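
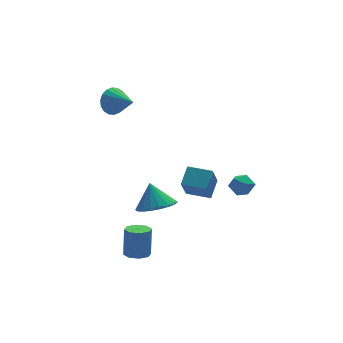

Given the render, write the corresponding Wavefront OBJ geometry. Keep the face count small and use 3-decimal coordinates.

v -1.996 4.011 2.433
v -1.43 4.008 1.798
v -1.404 2.729 2.967
v -1.252 4.203 2.069
v -1.221 4.36 2.412
v -1.344 4.448 2.759
v -1.596 4.449 3.041
v -1.927 4.364 3.203
v -2.272 4.209 3.212
v -2.562 4.015 3.067
v -2.74 3.819 2.796
v -2.771 3.662 2.453
v -2.648 3.574 2.106
v -2.396 3.573 1.824
v -2.065 3.658 1.662
v -1.72 3.813 1.653
v -3.508 -3.18 -3.65
v -2.868 -3.334 -3.695
v -2.672 -2.955 -2.195
v -3.312 -2.8 -2.15
v -2.958 -2.85 -3.806
v -2.762 -2.471 -2.305
v -3.371 -2.558 -3.825
v -3.174 -2.179 -2.325
v -3.863 -2.631 -3.742
v -3.667 -2.252 -2.242
v -4.148 -3.025 -3.605
v -3.952 -2.646 -2.105
v -4.058 -3.509 -3.495
v -3.862 -3.13 -1.994
v -3.646 -3.801 -3.475
v -3.449 -3.422 -1.975
v -3.153 -3.728 -3.558
v -2.957 -3.349 -2.058
v 3.652 0.176 -2.108
v 3.948 -0.273 -2.61
v 2.752 0.413 -2.85
v 3.048 -0.036 -3.352
v 2.764 -0.313 -2.732
v 3.321 -0.46 -2.274
v 3.379 0.6 -3.186
v 3.936 0.453 -2.728
v 3.779 -0.011 -3.277
v 3.399 -0.575 -2.997
v 3.301 0.715 -2.463
v 2.921 0.151 -2.183
v 1.71 0.768 -3.04
v 2.376 1.511 -2.355
v 0.695 1.642 -3.001
v 1.36 2.384 -2.316
v 2.3 1.516 -4.424
v 2.965 2.258 -3.739
v 1.284 2.389 -4.385
v 1.95 3.132 -3.7
v -1.33 -0.159 -2.854
v -0.406 0.347 -3.041
v -1.43 0.499 -1.566
v -0.729 0.648 -3.219
v -1.171 0.789 -3.325
v -1.645 0.743 -3.338
v -2.056 0.518 -3.255
v -2.324 0.159 -3.093
v -2.395 -0.263 -2.883
v -2.255 -0.664 -2.668
v -1.932 -0.965 -2.49
v -1.49 -1.106 -2.384
v -1.016 -1.06 -2.371
v -0.605 -0.835 -2.454
v -0.337 -0.476 -2.616
v -0.266 -0.054 -2.825
f 2 1 4
f 2 4 3
f 4 1 5
f 4 5 3
f 5 1 6
f 5 6 3
f 6 1 7
f 6 7 3
f 7 1 8
f 7 8 3
f 8 1 9
f 8 9 3
f 9 1 10
f 9 10 3
f 10 1 11
f 10 11 3
f 11 1 12
f 11 12 3
f 12 1 13
f 12 13 3
f 13 1 14
f 13 14 3
f 14 1 15
f 14 15 3
f 15 1 16
f 15 16 3
f 16 1 2
f 16 2 3
f 18 17 21
f 18 21 19
f 19 21 22
f 19 22 20
f 21 17 23
f 21 23 22
f 22 23 24
f 22 24 20
f 23 17 25
f 23 25 24
f 24 25 26
f 24 26 20
f 25 17 27
f 25 27 26
f 26 27 28
f 26 28 20
f 27 17 29
f 27 29 28
f 28 29 30
f 28 30 20
f 29 17 31
f 29 31 30
f 30 31 32
f 30 32 20
f 31 17 33
f 31 33 32
f 32 33 34
f 32 34 20
f 33 17 18
f 33 18 34
f 34 18 19
f 34 19 20
f 35 46 40
f 35 40 36
f 35 36 42
f 35 42 45
f 35 45 46
f 36 40 44
f 40 46 39
f 46 45 37
f 45 42 41
f 42 36 43
f 38 44 39
f 38 39 37
f 38 37 41
f 38 41 43
f 38 43 44
f 39 44 40
f 37 39 46
f 41 37 45
f 43 41 42
f 44 43 36
f 48 50 47
f 51 48 47
f 47 50 49
f 49 51 47
f 48 54 50
f 52 48 51
f 52 54 48
f 50 54 49
f 53 51 49
f 49 54 53
f 53 52 51
f 54 52 53
f 56 55 58
f 56 58 57
f 58 55 59
f 58 59 57
f 59 55 60
f 59 60 57
f 60 55 61
f 60 61 57
f 61 55 62
f 61 62 57
f 62 55 63
f 62 63 57
f 63 55 64
f 63 64 57
f 64 55 65
f 64 65 57
f 65 55 66
f 65 66 57
f 66 55 67
f 66 67 57
f 67 55 68
f 67 68 57
f 68 55 69
f 68 69 57
f 69 55 70
f 69 70 57
f 70 55 56
f 70 56 57



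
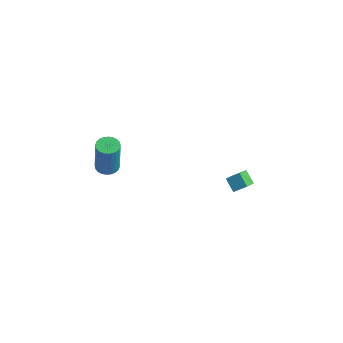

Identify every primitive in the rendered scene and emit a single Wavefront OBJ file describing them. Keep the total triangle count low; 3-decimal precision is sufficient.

v -0.929 2.96 -3.969
v -1.631 3.103 -3.392
v -1.235 3.825 -4.557
v -1.937 3.968 -3.98
v -0.423 3.472 -3.48
v -1.125 3.615 -2.903
v -0.729 4.337 -4.068
v -1.431 4.48 -3.491
v -3.759 -3.569 1.104
v -3.33 -4.037 1.026
v -3.091 -4.159 3.078
v -3.521 -3.691 3.156
v -3.183 -3.835 1.021
v -2.944 -3.957 3.073
v -3.124 -3.592 1.028
v -2.885 -3.714 3.081
v -3.162 -3.346 1.048
v -2.923 -3.468 3.1
v -3.291 -3.134 1.075
v -3.052 -3.256 3.128
v -3.491 -2.988 1.107
v -3.252 -3.11 3.16
v -3.732 -2.93 1.139
v -3.493 -3.053 3.191
v -3.977 -2.97 1.165
v -3.738 -3.092 3.217
v -4.189 -3.101 1.182
v -3.95 -3.223 3.234
v -4.336 -3.303 1.187
v -4.097 -3.425 3.239
v -4.395 -3.546 1.179
v -4.156 -3.668 3.232
v -4.357 -3.792 1.16
v -4.118 -3.914 3.212
v -4.228 -4.004 1.132
v -3.989 -4.126 3.185
v -4.028 -4.15 1.1
v -3.789 -4.272 3.153
v -3.787 -4.207 1.069
v -3.548 -4.33 3.121
v -3.542 -4.168 1.043
v -3.303 -4.29 3.095
f 2 4 1
f 5 2 1
f 1 4 3
f 3 5 1
f 2 8 4
f 6 2 5
f 6 8 2
f 4 8 3
f 7 5 3
f 3 8 7
f 7 6 5
f 8 6 7
f 10 9 13
f 10 13 11
f 11 13 14
f 11 14 12
f 13 9 15
f 13 15 14
f 14 15 16
f 14 16 12
f 15 9 17
f 15 17 16
f 16 17 18
f 16 18 12
f 17 9 19
f 17 19 18
f 18 19 20
f 18 20 12
f 19 9 21
f 19 21 20
f 20 21 22
f 20 22 12
f 21 9 23
f 21 23 22
f 22 23 24
f 22 24 12
f 23 9 25
f 23 25 24
f 24 25 26
f 24 26 12
f 25 9 27
f 25 27 26
f 26 27 28
f 26 28 12
f 27 9 29
f 27 29 28
f 28 29 30
f 28 30 12
f 29 9 31
f 29 31 30
f 30 31 32
f 30 32 12
f 31 9 33
f 31 33 32
f 32 33 34
f 32 34 12
f 33 9 35
f 33 35 34
f 34 35 36
f 34 36 12
f 35 9 37
f 35 37 36
f 36 37 38
f 36 38 12
f 37 9 39
f 37 39 38
f 38 39 40
f 38 40 12
f 39 9 41
f 39 41 40
f 40 41 42
f 40 42 12
f 41 9 10
f 41 10 42
f 42 10 11
f 42 11 12



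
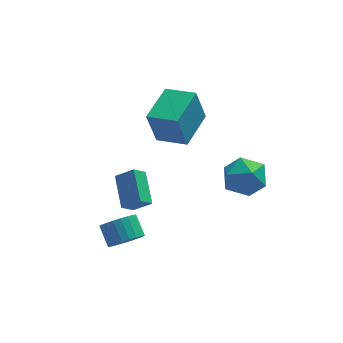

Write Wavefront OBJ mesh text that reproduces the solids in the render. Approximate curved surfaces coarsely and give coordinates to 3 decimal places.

v -2.861 -1.649 -2.506
v -2.045 -1.938 -1.86
v -2.898 -0.043 -1.739
v -2.082 -0.332 -1.093
v -2.278 -1.348 -3.107
v -1.462 -1.637 -2.461
v -2.315 0.258 -2.34
v -1.499 -0.031 -1.694
v -2.909 -3.42 -3.171
v -2.531 -3.833 -2.504
v -2.773 -2.952 -1.822
v -3.151 -2.54 -2.489
v -2.268 -3.661 -2.633
v -2.511 -2.78 -1.951
v -2.103 -3.452 -2.844
v -2.346 -2.571 -2.162
v -2.061 -3.239 -3.104
v -2.303 -2.358 -2.423
v -2.147 -3.053 -3.375
v -2.39 -2.172 -2.693
v -2.35 -2.923 -3.615
v -2.592 -2.042 -2.933
v -2.637 -2.869 -3.787
v -2.88 -1.988 -3.105
v -2.966 -2.899 -3.865
v -3.209 -2.018 -3.183
v -3.287 -3.008 -3.838
v -3.529 -2.127 -3.156
v -3.549 -3.18 -3.709
v -3.792 -2.299 -3.027
v -3.714 -3.389 -3.498
v -3.957 -2.508 -2.816
v -3.757 -3.602 -3.237
v -3.999 -2.721 -2.556
v -3.67 -3.788 -2.967
v -3.913 -2.907 -2.285
v -3.468 -3.918 -2.727
v -3.71 -3.037 -2.045
v -3.18 -3.972 -2.555
v -3.423 -3.091 -1.873
v -2.851 -3.942 -2.477
v -3.094 -3.061 -1.795
v 1.696 -2.471 -1.082
v 2.434 -1.652 -1.393
v 2.786 -2.908 0.353
v 3.524 -2.089 0.042
v 2.493 -1.805 0.454
v 1.82 -1.534 -0.433
v 3.4 -3.026 -0.607
v 2.727 -2.755 -1.494
v 3.488 -1.995 -1.1
v 2.927 -1.24 -0.444
v 2.293 -3.32 -0.596
v 1.732 -2.565 0.06
v 0.367 -0.356 0.367
v -0.091 -0.354 2.16
v -0.886 0.551 0.046
v -1.344 0.553 1.838
v 1.524 1.347 0.662
v 1.066 1.349 2.454
v 0.271 2.254 0.34
v -0.187 2.256 2.133
f 2 4 1
f 5 2 1
f 1 4 3
f 3 5 1
f 2 8 4
f 6 2 5
f 6 8 2
f 4 8 3
f 7 5 3
f 3 8 7
f 7 6 5
f 8 6 7
f 10 9 13
f 10 13 11
f 11 13 14
f 11 14 12
f 13 9 15
f 13 15 14
f 14 15 16
f 14 16 12
f 15 9 17
f 15 17 16
f 16 17 18
f 16 18 12
f 17 9 19
f 17 19 18
f 18 19 20
f 18 20 12
f 19 9 21
f 19 21 20
f 20 21 22
f 20 22 12
f 21 9 23
f 21 23 22
f 22 23 24
f 22 24 12
f 23 9 25
f 23 25 24
f 24 25 26
f 24 26 12
f 25 9 27
f 25 27 26
f 26 27 28
f 26 28 12
f 27 9 29
f 27 29 28
f 28 29 30
f 28 30 12
f 29 9 31
f 29 31 30
f 30 31 32
f 30 32 12
f 31 9 33
f 31 33 32
f 32 33 34
f 32 34 12
f 33 9 35
f 33 35 34
f 34 35 36
f 34 36 12
f 35 9 37
f 35 37 36
f 36 37 38
f 36 38 12
f 37 9 39
f 37 39 38
f 38 39 40
f 38 40 12
f 39 9 41
f 39 41 40
f 40 41 42
f 40 42 12
f 41 9 10
f 41 10 42
f 42 10 11
f 42 11 12
f 43 54 48
f 43 48 44
f 43 44 50
f 43 50 53
f 43 53 54
f 44 48 52
f 48 54 47
f 54 53 45
f 53 50 49
f 50 44 51
f 46 52 47
f 46 47 45
f 46 45 49
f 46 49 51
f 46 51 52
f 47 52 48
f 45 47 54
f 49 45 53
f 51 49 50
f 52 51 44
f 56 58 55
f 59 56 55
f 55 58 57
f 57 59 55
f 56 62 58
f 60 56 59
f 60 62 56
f 58 62 57
f 61 59 57
f 57 62 61
f 61 60 59
f 62 60 61



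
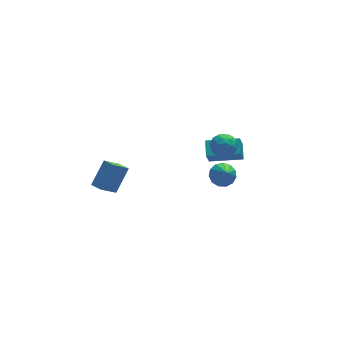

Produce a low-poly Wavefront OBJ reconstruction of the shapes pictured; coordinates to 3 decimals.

v 2.732 2.997 -1.325
v 2.353 2.477 -0.161
v 3.01 3.96 -0.804
v 2.63 3.44 0.36
v 4.65 2.28 -1.02
v 4.27 1.76 0.144
v 4.927 3.243 -0.499
v 4.548 2.723 0.665
v 2.339 -0.499 0.933
v 3.138 -0.442 1.049
v 2.221 -1.641 2.307
v 2.947 -0.115 1.304
v 2.563 0.09 1.441
v 2.108 0.107 1.417
v 1.726 -0.068 1.239
v 1.538 -0.38 0.964
v 1.605 -0.73 0.679
v 1.905 -1.007 0.474
v 2.342 -1.123 0.416
v 2.779 -1.041 0.521
v 3.075 -0.787 0.757
v -3.423 1.761 -1.218
v -4.432 1.398 -0.197
v -3.804 2.465 -1.343
v -4.812 2.102 -0.323
v -2.408 2.538 0.063
v -3.416 2.175 1.083
v -2.788 3.242 -0.063
v -3.797 2.879 0.958
v 2.173 0.835 2.421
v 2.697 1.39 2.822
v 3.143 0.63 1.438
v 3.667 1.185 1.839
v 3.488 0.423 2.2
v 2.889 0.549 2.808
v 2.951 1.471 1.452
v 2.352 1.597 2.06
v 3.178 1.783 2.223
v 3.51 1.135 2.686
v 2.33 0.885 1.574
v 2.662 0.237 2.037
v 2.35 1.13 2.707
v 3.49 0.89 1.553
v 3.385 0.442 1.765
v 3.693 0.768 2.001
v 2.463 0.636 2.699
v 2.771 0.962 2.935
v 3.236 0.394 2.57
v 3.069 1.058 1.325
v 3.377 1.384 1.561
v 2.147 1.252 2.259
v 2.455 1.578 2.495
v 2.604 1.626 1.69
v 2.941 1.687 2.592
v 3.51 1.567 2.014
v 3.09 1.735 1.787
v 2.738 1.809 2.143
v 3.136 1.307 2.863
v 3.705 1.186 2.286
v 3.601 0.738 2.498
v 3.248 0.813 2.855
v 3.418 1.538 2.512
v 2.135 0.834 1.974
v 2.704 0.713 1.397
v 2.592 1.207 1.405
v 2.239 1.282 1.762
v 2.33 0.453 2.246
v 2.899 0.333 1.668
v 3.102 0.211 2.117
v 2.75 0.285 2.473
v 2.422 0.482 1.748
f 2 4 1
f 5 2 1
f 1 4 3
f 3 5 1
f 2 8 4
f 6 2 5
f 6 8 2
f 4 8 3
f 7 5 3
f 3 8 7
f 7 6 5
f 8 6 7
f 10 9 12
f 10 12 11
f 12 9 13
f 12 13 11
f 13 9 14
f 13 14 11
f 14 9 15
f 14 15 11
f 15 9 16
f 15 16 11
f 16 9 17
f 16 17 11
f 17 9 18
f 17 18 11
f 18 9 19
f 18 19 11
f 19 9 20
f 19 20 11
f 20 9 21
f 20 21 11
f 21 9 10
f 21 10 11
f 23 25 22
f 26 23 22
f 22 25 24
f 24 26 22
f 23 29 25
f 27 23 26
f 27 29 23
f 25 29 24
f 28 26 24
f 24 29 28
f 28 27 26
f 29 27 28
f 30 67 46
f 67 41 70
f 46 70 35
f 67 70 46
f 30 46 42
f 46 35 47
f 42 47 31
f 46 47 42
f 30 42 51
f 42 31 52
f 51 52 37
f 42 52 51
f 30 51 63
f 51 37 66
f 63 66 40
f 51 66 63
f 30 63 67
f 63 40 71
f 67 71 41
f 63 71 67
f 31 47 58
f 47 35 61
f 58 61 39
f 47 61 58
f 35 70 48
f 70 41 69
f 48 69 34
f 70 69 48
f 41 71 68
f 71 40 64
f 68 64 32
f 71 64 68
f 40 66 65
f 66 37 53
f 65 53 36
f 66 53 65
f 37 52 57
f 52 31 54
f 57 54 38
f 52 54 57
f 33 59 45
f 59 39 60
f 45 60 34
f 59 60 45
f 33 45 43
f 45 34 44
f 43 44 32
f 45 44 43
f 33 43 50
f 43 32 49
f 50 49 36
f 43 49 50
f 33 50 55
f 50 36 56
f 55 56 38
f 50 56 55
f 33 55 59
f 55 38 62
f 59 62 39
f 55 62 59
f 34 60 48
f 60 39 61
f 48 61 35
f 60 61 48
f 32 44 68
f 44 34 69
f 68 69 41
f 44 69 68
f 36 49 65
f 49 32 64
f 65 64 40
f 49 64 65
f 38 56 57
f 56 36 53
f 57 53 37
f 56 53 57
f 39 62 58
f 62 38 54
f 58 54 31
f 62 54 58



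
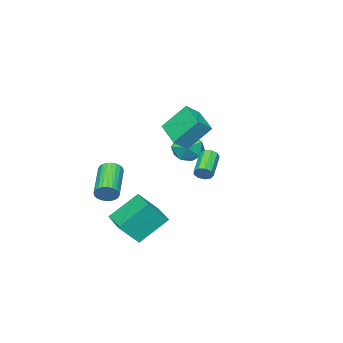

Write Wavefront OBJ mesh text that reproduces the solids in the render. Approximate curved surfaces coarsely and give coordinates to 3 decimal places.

v -3.744 -2.903 -0.601
v -3.135 -3.257 0.108
v -4.585 -4.283 -0.568
v -3.976 -4.637 0.141
v -4.603 -3.888 0.35
v -4.083 -3.035 0.329
v -3.637 -4.505 -0.789
v -3.117 -3.652 -0.81
v -3.069 -4.247 -0.009
v -3.666 -3.866 0.695
v -4.054 -3.674 -1.155
v -4.651 -3.293 -0.451
v 0.202 -2.376 -2.962
v 1.082 -2.949 -1.822
v 1.233 -0.864 -2.997
v 2.113 -1.437 -1.857
v 1.427 -3.243 -4.343
v 2.307 -3.816 -3.203
v 2.458 -1.731 -4.378
v 3.338 -2.304 -3.238
v -0.903 -2.203 1.946
v -0.157 -2.461 2.526
v -1.638 -1.264 3.308
v -0.891 -1.521 3.888
v 0.031 -0.699 1.412
v 0.778 -0.956 1.992
v -0.703 0.241 2.774
v 0.043 -0.017 3.354
v 0.53 0.687 0.22
v 0.811 0.612 0.627
v -0.43 -0.002 1.368
v -0.71 0.073 0.96
v 0.665 0.922 0.64
v -0.575 0.307 1.381
v 0.457 1.121 0.457
v -0.784 0.507 1.197
v 0.283 1.118 0.162
v -0.958 0.504 0.903
v 0.225 0.913 -0.105
v -1.016 0.299 0.635
v 0.309 0.602 -0.221
v -0.931 -0.012 0.52
v 0.498 0.331 -0.13
v -0.743 -0.283 0.611
v 0.701 0.227 0.124
v -0.54 -0.387 0.865
v 0.825 0.338 0.423
v -0.416 -0.276 1.164
v 2.932 -3.374 -1.382
v 3.326 -3.565 -0.929
v 1.721 -4.677 -0.005
v 1.328 -4.486 -0.458
v 3.238 -3.357 -0.832
v 1.633 -4.469 0.093
v 3.103 -3.152 -0.818
v 1.499 -4.264 0.106
v 2.943 -2.98 -0.89
v 1.338 -4.093 0.034
v 2.781 -2.869 -1.038
v 1.176 -3.981 -0.113
v 2.641 -2.834 -1.237
v 1.037 -3.946 -0.313
v 2.547 -2.882 -1.459
v 0.942 -3.994 -0.535
v 2.511 -3.004 -1.669
v 0.906 -4.116 -0.745
v 2.539 -3.183 -1.835
v 0.934 -4.295 -0.911
v 2.627 -3.391 -1.933
v 1.022 -4.503 -1.008
v 2.761 -3.596 -1.946
v 1.157 -4.708 -1.022
v 2.922 -3.767 -1.874
v 1.317 -4.88 -0.95
v 3.084 -3.879 -1.727
v 1.479 -4.991 -0.802
v 3.223 -3.914 -1.527
v 1.619 -5.026 -0.603
v 3.318 -3.866 -1.305
v 1.713 -4.978 -0.381
v 3.354 -3.744 -1.095
v 1.749 -4.856 -0.171
f 1 12 6
f 1 6 2
f 1 2 8
f 1 8 11
f 1 11 12
f 2 6 10
f 6 12 5
f 12 11 3
f 11 8 7
f 8 2 9
f 4 10 5
f 4 5 3
f 4 3 7
f 4 7 9
f 4 9 10
f 5 10 6
f 3 5 12
f 7 3 11
f 9 7 8
f 10 9 2
f 14 16 13
f 17 14 13
f 13 16 15
f 15 17 13
f 14 20 16
f 18 14 17
f 18 20 14
f 16 20 15
f 19 17 15
f 15 20 19
f 19 18 17
f 20 18 19
f 22 24 21
f 25 22 21
f 21 24 23
f 23 25 21
f 22 28 24
f 26 22 25
f 26 28 22
f 24 28 23
f 27 25 23
f 23 28 27
f 27 26 25
f 28 26 27
f 30 29 33
f 30 33 31
f 31 33 34
f 31 34 32
f 33 29 35
f 33 35 34
f 34 35 36
f 34 36 32
f 35 29 37
f 35 37 36
f 36 37 38
f 36 38 32
f 37 29 39
f 37 39 38
f 38 39 40
f 38 40 32
f 39 29 41
f 39 41 40
f 40 41 42
f 40 42 32
f 41 29 43
f 41 43 42
f 42 43 44
f 42 44 32
f 43 29 45
f 43 45 44
f 44 45 46
f 44 46 32
f 45 29 47
f 45 47 46
f 46 47 48
f 46 48 32
f 47 29 30
f 47 30 48
f 48 30 31
f 48 31 32
f 50 49 53
f 50 53 51
f 51 53 54
f 51 54 52
f 53 49 55
f 53 55 54
f 54 55 56
f 54 56 52
f 55 49 57
f 55 57 56
f 56 57 58
f 56 58 52
f 57 49 59
f 57 59 58
f 58 59 60
f 58 60 52
f 59 49 61
f 59 61 60
f 60 61 62
f 60 62 52
f 61 49 63
f 61 63 62
f 62 63 64
f 62 64 52
f 63 49 65
f 63 65 64
f 64 65 66
f 64 66 52
f 65 49 67
f 65 67 66
f 66 67 68
f 66 68 52
f 67 49 69
f 67 69 68
f 68 69 70
f 68 70 52
f 69 49 71
f 69 71 70
f 70 71 72
f 70 72 52
f 71 49 73
f 71 73 72
f 72 73 74
f 72 74 52
f 73 49 75
f 73 75 74
f 74 75 76
f 74 76 52
f 75 49 77
f 75 77 76
f 76 77 78
f 76 78 52
f 77 49 79
f 77 79 78
f 78 79 80
f 78 80 52
f 79 49 81
f 79 81 80
f 80 81 82
f 80 82 52
f 81 49 50
f 81 50 82
f 82 50 51
f 82 51 52



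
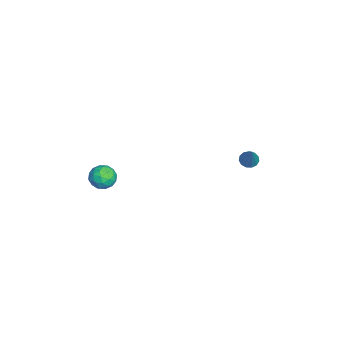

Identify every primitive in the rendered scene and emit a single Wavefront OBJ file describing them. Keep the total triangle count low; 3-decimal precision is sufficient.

v 2.509 -3.109 2.38
v 3.19 -3.22 2.124
v 2.51 -4.2 2.856
v 3.191 -4.311 2.6
v 3.076 -3.827 3.142
v 3.076 -3.152 2.848
v 2.624 -4.268 2.132
v 2.624 -3.593 1.838
v 3.262 -3.936 1.971
v 3.541 -3.664 2.595
v 2.159 -3.756 2.385
v 2.438 -3.484 3.009
v 2.85 -3.069 2.21
v 2.85 -4.351 2.77
v 2.783 -4.067 3.089
v 3.183 -4.132 2.938
v 2.782 -3.029 2.635
v 3.183 -3.094 2.485
v 3.115 -3.451 3.084
v 2.517 -4.326 2.495
v 2.918 -4.391 2.345
v 2.517 -3.288 2.042
v 2.917 -3.353 1.891
v 2.585 -3.969 1.896
v 3.292 -3.555 1.97
v 3.292 -4.197 2.25
v 2.959 -4.171 1.975
v 2.959 -3.775 1.802
v 3.456 -3.395 2.336
v 3.456 -4.036 2.617
v 3.389 -3.751 2.935
v 3.388 -3.355 2.762
v 3.498 -3.816 2.247
v 2.244 -3.384 2.363
v 2.244 -4.025 2.644
v 2.312 -4.065 2.218
v 2.311 -3.669 2.045
v 2.408 -3.223 2.73
v 2.408 -3.865 3.01
v 2.741 -3.645 3.178
v 2.741 -3.249 3.005
v 2.202 -3.604 2.733
v -1.916 3.311 0.205
v -1.52 3.455 -0.099
v -0.864 3.429 1.635
v -1.656 3.701 -0.019
v -1.876 3.824 0.132
v -2.108 3.783 0.306
v -2.279 3.593 0.448
v -2.335 3.313 0.513
v -2.258 3.032 0.48
v -2.073 2.839 0.359
v -1.838 2.797 0.19
v -1.628 2.917 0.025
v -1.509 3.163 -0.083
f 1 38 17
f 38 12 41
f 17 41 6
f 38 41 17
f 1 17 13
f 17 6 18
f 13 18 2
f 17 18 13
f 1 13 22
f 13 2 23
f 22 23 8
f 13 23 22
f 1 22 34
f 22 8 37
f 34 37 11
f 22 37 34
f 1 34 38
f 34 11 42
f 38 42 12
f 34 42 38
f 2 18 29
f 18 6 32
f 29 32 10
f 18 32 29
f 6 41 19
f 41 12 40
f 19 40 5
f 41 40 19
f 12 42 39
f 42 11 35
f 39 35 3
f 42 35 39
f 11 37 36
f 37 8 24
f 36 24 7
f 37 24 36
f 8 23 28
f 23 2 25
f 28 25 9
f 23 25 28
f 4 30 16
f 30 10 31
f 16 31 5
f 30 31 16
f 4 16 14
f 16 5 15
f 14 15 3
f 16 15 14
f 4 14 21
f 14 3 20
f 21 20 7
f 14 20 21
f 4 21 26
f 21 7 27
f 26 27 9
f 21 27 26
f 4 26 30
f 26 9 33
f 30 33 10
f 26 33 30
f 5 31 19
f 31 10 32
f 19 32 6
f 31 32 19
f 3 15 39
f 15 5 40
f 39 40 12
f 15 40 39
f 7 20 36
f 20 3 35
f 36 35 11
f 20 35 36
f 9 27 28
f 27 7 24
f 28 24 8
f 27 24 28
f 10 33 29
f 33 9 25
f 29 25 2
f 33 25 29
f 44 43 46
f 44 46 45
f 46 43 47
f 46 47 45
f 47 43 48
f 47 48 45
f 48 43 49
f 48 49 45
f 49 43 50
f 49 50 45
f 50 43 51
f 50 51 45
f 51 43 52
f 51 52 45
f 52 43 53
f 52 53 45
f 53 43 54
f 53 54 45
f 54 43 55
f 54 55 45
f 55 43 44
f 55 44 45



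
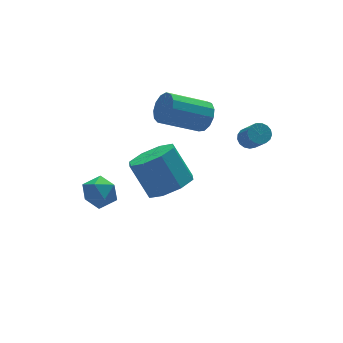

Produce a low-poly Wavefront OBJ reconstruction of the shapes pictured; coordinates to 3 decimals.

v 3.16 3.275 1.838
v 3.445 2.882 2.512
v 1.625 3.353 3.556
v 1.34 3.745 2.882
v 3.582 3.328 2.55
v 1.763 3.799 3.594
v 3.586 3.756 2.363
v 1.766 4.227 3.407
v 3.454 4.032 2.009
v 1.634 4.503 3.053
v 3.228 4.067 1.6
v 1.409 4.538 2.645
v 2.981 3.85 1.267
v 1.162 4.321 2.312
v 2.791 3.451 1.116
v 0.971 3.922 2.16
v 2.718 2.996 1.193
v 0.898 3.467 2.237
v 2.785 2.629 1.475
v 0.965 3.1 2.52
v 2.971 2.467 1.873
v 1.151 2.938 2.917
v 3.217 2.562 2.259
v 1.397 3.033 3.303
v 3.082 -0.577 3.237
v 3.621 -0.6 3.26
v 3.537 -1.525 4.307
v 2.998 -1.503 4.283
v 3.56 -0.409 3.423
v 3.476 -1.335 4.47
v 3.39 -0.257 3.544
v 3.306 -1.183 4.591
v 3.149 -0.178 3.594
v 3.065 -1.104 4.641
v 2.892 -0.191 3.563
v 2.808 -1.117 4.61
v 2.68 -0.292 3.456
v 2.596 -1.218 4.503
v 2.559 -0.458 3.3
v 2.475 -1.384 4.347
v 2.558 -0.652 3.128
v 2.474 -1.578 4.175
v 2.677 -0.828 2.982
v 2.593 -1.754 4.029
v 2.889 -0.947 2.894
v 2.805 -1.873 3.941
v 3.145 -0.981 2.884
v 3.061 -1.907 3.931
v 3.387 -0.923 2.955
v 3.303 -1.849 4.002
v 3.559 -0.785 3.091
v 3.475 -1.711 4.138
v -1.62 4.197 -0.958
v -1.097 3.885 -1.64
v -2.783 3.475 -1.52
v -2.26 3.163 -2.202
v -2.127 2.862 -1.349
v -1.407 3.308 -1.001
v -2.473 4.052 -2.159
v -1.753 4.498 -1.811
v -1.624 3.795 -2.382
v -1.41 3.06 -1.882
v -2.47 4.3 -1.278
v -2.256 3.565 -0.778
v -1.332 -1.593 2.765
v -0.548 -0.894 2.473
v -0.904 0.112 3.923
v -1.688 -0.587 4.215
v -1.291 -0.693 2.151
v -1.647 0.312 3.601
v -2.057 -1.019 2.189
v -2.414 -0.014 3.638
v -2.399 -1.681 2.564
v -2.756 -0.676 4.014
v -2.116 -2.292 3.057
v -2.472 -1.286 4.507
v -1.373 -2.492 3.379
v -1.729 -1.487 4.829
v -0.606 -2.166 3.342
v -0.963 -1.161 4.791
v -0.264 -1.504 2.966
v -0.621 -0.499 4.416
f 2 1 5
f 2 5 3
f 3 5 6
f 3 6 4
f 5 1 7
f 5 7 6
f 6 7 8
f 6 8 4
f 7 1 9
f 7 9 8
f 8 9 10
f 8 10 4
f 9 1 11
f 9 11 10
f 10 11 12
f 10 12 4
f 11 1 13
f 11 13 12
f 12 13 14
f 12 14 4
f 13 1 15
f 13 15 14
f 14 15 16
f 14 16 4
f 15 1 17
f 15 17 16
f 16 17 18
f 16 18 4
f 17 1 19
f 17 19 18
f 18 19 20
f 18 20 4
f 19 1 21
f 19 21 20
f 20 21 22
f 20 22 4
f 21 1 23
f 21 23 22
f 22 23 24
f 22 24 4
f 23 1 2
f 23 2 24
f 24 2 3
f 24 3 4
f 26 25 29
f 26 29 27
f 27 29 30
f 27 30 28
f 29 25 31
f 29 31 30
f 30 31 32
f 30 32 28
f 31 25 33
f 31 33 32
f 32 33 34
f 32 34 28
f 33 25 35
f 33 35 34
f 34 35 36
f 34 36 28
f 35 25 37
f 35 37 36
f 36 37 38
f 36 38 28
f 37 25 39
f 37 39 38
f 38 39 40
f 38 40 28
f 39 25 41
f 39 41 40
f 40 41 42
f 40 42 28
f 41 25 43
f 41 43 42
f 42 43 44
f 42 44 28
f 43 25 45
f 43 45 44
f 44 45 46
f 44 46 28
f 45 25 47
f 45 47 46
f 46 47 48
f 46 48 28
f 47 25 49
f 47 49 48
f 48 49 50
f 48 50 28
f 49 25 51
f 49 51 50
f 50 51 52
f 50 52 28
f 51 25 26
f 51 26 52
f 52 26 27
f 52 27 28
f 53 64 58
f 53 58 54
f 53 54 60
f 53 60 63
f 53 63 64
f 54 58 62
f 58 64 57
f 64 63 55
f 63 60 59
f 60 54 61
f 56 62 57
f 56 57 55
f 56 55 59
f 56 59 61
f 56 61 62
f 57 62 58
f 55 57 64
f 59 55 63
f 61 59 60
f 62 61 54
f 66 65 69
f 66 69 67
f 67 69 70
f 67 70 68
f 69 65 71
f 69 71 70
f 70 71 72
f 70 72 68
f 71 65 73
f 71 73 72
f 72 73 74
f 72 74 68
f 73 65 75
f 73 75 74
f 74 75 76
f 74 76 68
f 75 65 77
f 75 77 76
f 76 77 78
f 76 78 68
f 77 65 79
f 77 79 78
f 78 79 80
f 78 80 68
f 79 65 81
f 79 81 80
f 80 81 82
f 80 82 68
f 81 65 66
f 81 66 82
f 82 66 67
f 82 67 68



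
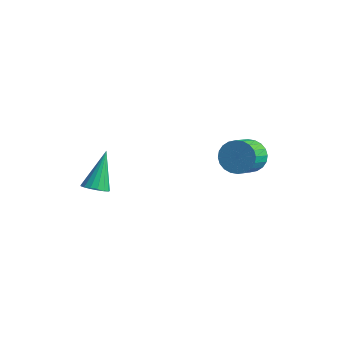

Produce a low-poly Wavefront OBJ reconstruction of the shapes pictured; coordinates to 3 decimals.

v 2.95 2.023 3.075
v 3.295 1.81 2.385
v 3.675 0.903 2.856
v 3.33 1.117 3.545
v 3.523 1.975 2.519
v 3.904 1.069 2.99
v 3.664 2.148 2.737
v 4.045 1.241 3.208
v 3.697 2.302 3.007
v 4.077 1.395 3.478
v 3.615 2.413 3.287
v 3.996 1.507 3.758
v 3.433 2.465 3.535
v 3.813 1.559 4.006
v 3.176 2.45 3.712
v 3.557 1.543 4.183
v 2.886 2.37 3.793
v 3.266 1.463 4.264
v 2.605 2.237 3.764
v 2.985 1.33 4.235
v 2.376 2.071 3.63
v 2.757 1.165 4.101
v 2.235 1.899 3.412
v 2.616 0.992 3.883
v 2.203 1.745 3.142
v 2.583 0.838 3.613
v 2.284 1.633 2.862
v 2.665 0.727 3.333
v 2.467 1.581 2.614
v 2.847 0.675 3.085
v 2.723 1.597 2.437
v 3.104 0.69 2.908
v 3.014 1.677 2.356
v 3.394 0.77 2.827
v 0.383 -3.449 2.026
v 0.863 -3.669 2.265
v -0.023 -2.611 3.614
v 0.947 -3.427 2.159
v 0.902 -3.19 2.022
v 0.738 -3.012 1.887
v 0.493 -2.934 1.783
v 0.222 -2.974 1.735
v -0.012 -3.122 1.753
v -0.155 -3.346 1.835
v -0.175 -3.593 1.96
v -0.067 -3.807 2.1
v 0.144 -3.939 2.224
v 0.409 -3.958 2.302
v 0.669 -3.861 2.317
f 2 1 5
f 2 5 3
f 3 5 6
f 3 6 4
f 5 1 7
f 5 7 6
f 6 7 8
f 6 8 4
f 7 1 9
f 7 9 8
f 8 9 10
f 8 10 4
f 9 1 11
f 9 11 10
f 10 11 12
f 10 12 4
f 11 1 13
f 11 13 12
f 12 13 14
f 12 14 4
f 13 1 15
f 13 15 14
f 14 15 16
f 14 16 4
f 15 1 17
f 15 17 16
f 16 17 18
f 16 18 4
f 17 1 19
f 17 19 18
f 18 19 20
f 18 20 4
f 19 1 21
f 19 21 20
f 20 21 22
f 20 22 4
f 21 1 23
f 21 23 22
f 22 23 24
f 22 24 4
f 23 1 25
f 23 25 24
f 24 25 26
f 24 26 4
f 25 1 27
f 25 27 26
f 26 27 28
f 26 28 4
f 27 1 29
f 27 29 28
f 28 29 30
f 28 30 4
f 29 1 31
f 29 31 30
f 30 31 32
f 30 32 4
f 31 1 33
f 31 33 32
f 32 33 34
f 32 34 4
f 33 1 2
f 33 2 34
f 34 2 3
f 34 3 4
f 36 35 38
f 36 38 37
f 38 35 39
f 38 39 37
f 39 35 40
f 39 40 37
f 40 35 41
f 40 41 37
f 41 35 42
f 41 42 37
f 42 35 43
f 42 43 37
f 43 35 44
f 43 44 37
f 44 35 45
f 44 45 37
f 45 35 46
f 45 46 37
f 46 35 47
f 46 47 37
f 47 35 48
f 47 48 37
f 48 35 49
f 48 49 37
f 49 35 36
f 49 36 37



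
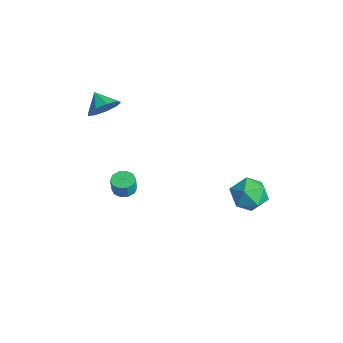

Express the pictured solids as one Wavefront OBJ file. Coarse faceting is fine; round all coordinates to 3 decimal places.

v -3.044 -1.893 -4.174
v -2.421 -1.497 -4.224
v -2.253 -1.63 -3.196
v -2.876 -2.027 -3.146
v -2.764 -1.21 -4.131
v -2.597 -1.343 -3.103
v -3.215 -1.183 -4.054
v -3.047 -1.317 -3.026
v -3.599 -1.428 -4.023
v -3.432 -1.562 -2.995
v -3.772 -1.851 -4.05
v -3.604 -1.984 -3.022
v -3.667 -2.29 -4.124
v -3.499 -2.423 -3.096
v -3.323 -2.577 -4.217
v -3.156 -2.71 -3.189
v -2.873 -2.603 -4.294
v -2.705 -2.737 -3.266
v -2.488 -2.358 -4.325
v -2.321 -2.492 -3.297
v -2.316 -1.936 -4.298
v -2.148 -2.069 -3.27
v 4.289 3.411 0.088
v 4.899 2.743 -0.73
v 2.581 2.777 -0.67
v 3.191 2.109 -1.488
v 3.217 1.802 -0.308
v 4.273 2.193 0.16
v 3.207 3.327 -1.56
v 4.263 3.718 -1.092
v 4.231 2.691 -1.749
v 4.237 1.749 -0.975
v 3.243 3.771 -0.425
v 3.249 2.829 0.349
v -3.412 -2.867 3.136
v -2.824 -2.898 4.006
v -4.468 -3.013 3.844
v -3.015 -2.22 3.862
v -3.391 -1.845 3.379
v -3.777 -1.948 2.782
v -3.992 -2.481 2.351
v -3.936 -3.194 2.287
v -3.634 -3.754 2.62
v -3.229 -3.899 3.195
v -2.909 -3.561 3.742
f 2 1 5
f 2 5 3
f 3 5 6
f 3 6 4
f 5 1 7
f 5 7 6
f 6 7 8
f 6 8 4
f 7 1 9
f 7 9 8
f 8 9 10
f 8 10 4
f 9 1 11
f 9 11 10
f 10 11 12
f 10 12 4
f 11 1 13
f 11 13 12
f 12 13 14
f 12 14 4
f 13 1 15
f 13 15 14
f 14 15 16
f 14 16 4
f 15 1 17
f 15 17 16
f 16 17 18
f 16 18 4
f 17 1 19
f 17 19 18
f 18 19 20
f 18 20 4
f 19 1 21
f 19 21 20
f 20 21 22
f 20 22 4
f 21 1 2
f 21 2 22
f 22 2 3
f 22 3 4
f 23 34 28
f 23 28 24
f 23 24 30
f 23 30 33
f 23 33 34
f 24 28 32
f 28 34 27
f 34 33 25
f 33 30 29
f 30 24 31
f 26 32 27
f 26 27 25
f 26 25 29
f 26 29 31
f 26 31 32
f 27 32 28
f 25 27 34
f 29 25 33
f 31 29 30
f 32 31 24
f 36 35 38
f 36 38 37
f 38 35 39
f 38 39 37
f 39 35 40
f 39 40 37
f 40 35 41
f 40 41 37
f 41 35 42
f 41 42 37
f 42 35 43
f 42 43 37
f 43 35 44
f 43 44 37
f 44 35 45
f 44 45 37
f 45 35 36
f 45 36 37



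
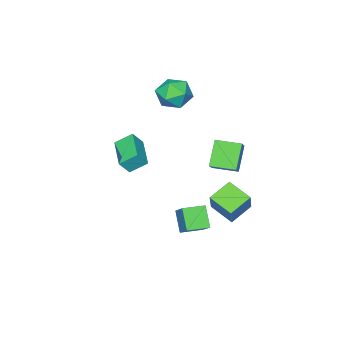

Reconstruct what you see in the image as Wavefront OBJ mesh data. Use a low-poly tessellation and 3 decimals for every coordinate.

v -4.447 -1.392 3.58
v -3.628 -0.702 3.234
v -3.912 -2.638 2.366
v -3.093 -1.948 2.02
v -3.041 -2.414 3.042
v -3.372 -1.644 3.793
v -4.168 -1.696 1.807
v -4.499 -0.926 2.558
v -3.456 -0.89 2.138
v -2.759 -1.334 2.901
v -4.781 -2.006 2.699
v -4.084 -2.45 3.462
v -3.265 3.1 -5.033
v -3.154 1.68 -4.422
v -4.587 3.291 -4.35
v -4.476 1.871 -3.739
v -2.344 3.849 -3.461
v -2.233 2.429 -2.85
v -3.666 4.04 -2.778
v -3.555 2.62 -2.167
v -3.901 1.417 0.269
v -2.953 2.089 1.187
v -4.669 2.642 0.165
v -3.722 3.314 1.083
v -2.938 1.906 -1.083
v -1.991 2.578 -0.165
v -3.707 3.131 -1.187
v -2.759 3.803 -0.269
v -0.032 -0.318 1.302
v 0.493 -0.55 2.072
v 1.171 1.241 0.951
v 1.696 1.009 1.72
v 0.644 -0.989 0.64
v 1.169 -1.221 1.409
v 1.847 0.57 0.288
v 2.372 0.338 1.058
v -1.192 2.584 -3.058
v -0.48 3.759 -1.911
v -0.721 3.363 -4.148
v -0.009 4.538 -3.001
v -0.131 1.942 -3.059
v 0.581 3.117 -1.912
v 0.34 2.721 -4.149
v 1.052 3.896 -3.002
f 1 12 6
f 1 6 2
f 1 2 8
f 1 8 11
f 1 11 12
f 2 6 10
f 6 12 5
f 12 11 3
f 11 8 7
f 8 2 9
f 4 10 5
f 4 5 3
f 4 3 7
f 4 7 9
f 4 9 10
f 5 10 6
f 3 5 12
f 7 3 11
f 9 7 8
f 10 9 2
f 14 16 13
f 17 14 13
f 13 16 15
f 15 17 13
f 14 20 16
f 18 14 17
f 18 20 14
f 16 20 15
f 19 17 15
f 15 20 19
f 19 18 17
f 20 18 19
f 22 24 21
f 25 22 21
f 21 24 23
f 23 25 21
f 22 28 24
f 26 22 25
f 26 28 22
f 24 28 23
f 27 25 23
f 23 28 27
f 27 26 25
f 28 26 27
f 30 32 29
f 33 30 29
f 29 32 31
f 31 33 29
f 30 36 32
f 34 30 33
f 34 36 30
f 32 36 31
f 35 33 31
f 31 36 35
f 35 34 33
f 36 34 35
f 38 40 37
f 41 38 37
f 37 40 39
f 39 41 37
f 38 44 40
f 42 38 41
f 42 44 38
f 40 44 39
f 43 41 39
f 39 44 43
f 43 42 41
f 44 42 43



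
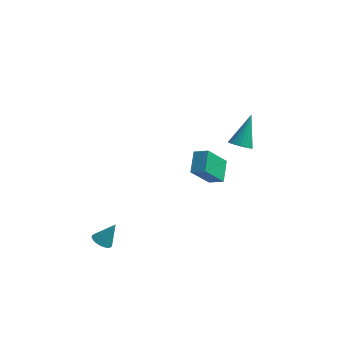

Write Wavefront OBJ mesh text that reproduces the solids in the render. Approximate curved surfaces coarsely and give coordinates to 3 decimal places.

v -4.154 -3.909 -3.549
v -3.592 -3.937 -3.832
v -3.546 -3.411 -2.391
v -3.664 -3.709 -3.892
v -3.811 -3.513 -3.899
v -4.011 -3.376 -3.853
v -4.232 -3.321 -3.761
v -4.441 -3.355 -3.637
v -4.606 -3.474 -3.499
v -4.703 -3.658 -3.369
v -4.716 -3.881 -3.266
v -4.644 -4.109 -3.207
v -4.496 -4.305 -3.199
v -4.297 -4.442 -3.245
v -4.076 -4.497 -3.337
v -3.867 -4.463 -3.462
v -3.701 -4.344 -3.6
v -3.605 -4.16 -3.73
v 0.641 -3.55 3.361
v 1.434 -3.616 3.713
v 0.449 -2.393 4.01
v 1.242 -2.459 4.362
v 1.358 -2.621 1.918
v 2.151 -2.687 2.27
v 1.166 -1.464 2.567
v 1.959 -1.53 2.919
v 1.367 3.159 0.156
v 2.04 3.25 -0.012
v 1.593 4.481 1.784
v 1.922 3.449 -0.157
v 1.719 3.603 -0.254
v 1.462 3.69 -0.289
v 1.191 3.696 -0.257
v 0.947 3.62 -0.161
v 0.767 3.474 -0.017
v 0.678 3.28 0.153
v 0.694 3.067 0.324
v 0.812 2.868 0.469
v 1.015 2.714 0.566
v 1.272 2.627 0.601
v 1.543 2.621 0.568
v 1.787 2.697 0.473
v 1.967 2.843 0.329
v 2.056 3.037 0.159
f 2 1 4
f 2 4 3
f 4 1 5
f 4 5 3
f 5 1 6
f 5 6 3
f 6 1 7
f 6 7 3
f 7 1 8
f 7 8 3
f 8 1 9
f 8 9 3
f 9 1 10
f 9 10 3
f 10 1 11
f 10 11 3
f 11 1 12
f 11 12 3
f 12 1 13
f 12 13 3
f 13 1 14
f 13 14 3
f 14 1 15
f 14 15 3
f 15 1 16
f 15 16 3
f 16 1 17
f 16 17 3
f 17 1 18
f 17 18 3
f 18 1 2
f 18 2 3
f 20 22 19
f 23 20 19
f 19 22 21
f 21 23 19
f 20 26 22
f 24 20 23
f 24 26 20
f 22 26 21
f 25 23 21
f 21 26 25
f 25 24 23
f 26 24 25
f 28 27 30
f 28 30 29
f 30 27 31
f 30 31 29
f 31 27 32
f 31 32 29
f 32 27 33
f 32 33 29
f 33 27 34
f 33 34 29
f 34 27 35
f 34 35 29
f 35 27 36
f 35 36 29
f 36 27 37
f 36 37 29
f 37 27 38
f 37 38 29
f 38 27 39
f 38 39 29
f 39 27 40
f 39 40 29
f 40 27 41
f 40 41 29
f 41 27 42
f 41 42 29
f 42 27 43
f 42 43 29
f 43 27 44
f 43 44 29
f 44 27 28
f 44 28 29



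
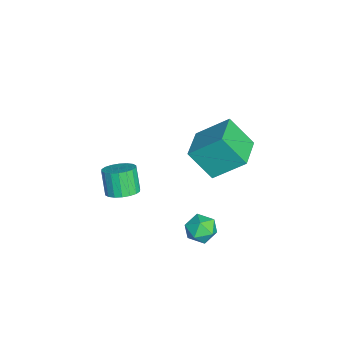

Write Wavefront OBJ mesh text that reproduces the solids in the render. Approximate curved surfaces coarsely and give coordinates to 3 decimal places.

v -0.71 1.945 -2.772
v -0.04 1.707 -2.196
v -1.3 0.593 -2.644
v -0.63 0.355 -2.068
v -1.261 0.965 -1.809
v -0.896 1.8 -1.888
v -0.444 0.5 -2.952
v -0.079 1.335 -3.031
v 0.124 0.814 -2.307
v -0.381 1.102 -1.601
v -0.959 1.198 -3.239
v -1.464 1.486 -2.533
v -3.492 -2.751 -2.391
v -2.699 -2.746 -1.967
v -3.394 -2.945 -0.664
v -4.188 -2.949 -1.089
v -2.804 -2.359 -1.964
v -3.499 -2.558 -0.661
v -3.045 -2.05 -2.046
v -3.74 -2.249 -0.743
v -3.375 -1.88 -2.196
v -4.07 -2.079 -0.893
v -3.728 -1.882 -2.385
v -4.424 -2.081 -1.082
v -4.035 -2.056 -2.575
v -4.73 -2.255 -1.272
v -4.234 -2.368 -2.729
v -4.929 -2.567 -1.426
v -4.286 -2.755 -2.816
v -4.981 -2.954 -1.513
v -4.181 -3.142 -2.819
v -4.876 -3.341 -1.516
v -3.94 -3.451 -2.737
v -4.635 -3.65 -1.434
v -3.61 -3.621 -2.587
v -4.305 -3.82 -1.284
v -3.256 -3.619 -2.398
v -3.952 -3.818 -1.095
v -2.95 -3.445 -2.208
v -3.645 -3.644 -0.905
v -2.751 -3.133 -2.054
v -3.446 -3.332 -0.751
v -2.188 2.075 1.902
v -2.652 0.892 3.368
v -2.015 3.684 3.256
v -2.479 2.501 4.722
v -0.321 1.659 2.158
v -0.785 0.476 3.624
v -0.148 3.268 3.512
v -0.612 2.085 4.978
f 1 12 6
f 1 6 2
f 1 2 8
f 1 8 11
f 1 11 12
f 2 6 10
f 6 12 5
f 12 11 3
f 11 8 7
f 8 2 9
f 4 10 5
f 4 5 3
f 4 3 7
f 4 7 9
f 4 9 10
f 5 10 6
f 3 5 12
f 7 3 11
f 9 7 8
f 10 9 2
f 14 13 17
f 14 17 15
f 15 17 18
f 15 18 16
f 17 13 19
f 17 19 18
f 18 19 20
f 18 20 16
f 19 13 21
f 19 21 20
f 20 21 22
f 20 22 16
f 21 13 23
f 21 23 22
f 22 23 24
f 22 24 16
f 23 13 25
f 23 25 24
f 24 25 26
f 24 26 16
f 25 13 27
f 25 27 26
f 26 27 28
f 26 28 16
f 27 13 29
f 27 29 28
f 28 29 30
f 28 30 16
f 29 13 31
f 29 31 30
f 30 31 32
f 30 32 16
f 31 13 33
f 31 33 32
f 32 33 34
f 32 34 16
f 33 13 35
f 33 35 34
f 34 35 36
f 34 36 16
f 35 13 37
f 35 37 36
f 36 37 38
f 36 38 16
f 37 13 39
f 37 39 38
f 38 39 40
f 38 40 16
f 39 13 41
f 39 41 40
f 40 41 42
f 40 42 16
f 41 13 14
f 41 14 42
f 42 14 15
f 42 15 16
f 44 46 43
f 47 44 43
f 43 46 45
f 45 47 43
f 44 50 46
f 48 44 47
f 48 50 44
f 46 50 45
f 49 47 45
f 45 50 49
f 49 48 47
f 50 48 49



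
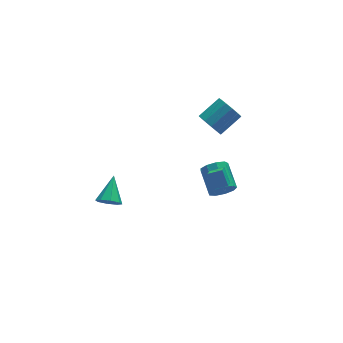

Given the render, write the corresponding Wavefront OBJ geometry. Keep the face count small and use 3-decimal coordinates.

v 2.238 -0.332 -1.238
v 2.802 -0.636 -0.621
v 2.907 1.047 0.115
v 2.342 1.352 -0.502
v 3.111 -0.443 -1.108
v 3.216 1.241 -0.373
v 3.011 -0.197 -1.656
v 3.116 1.486 -0.921
v 2.55 -0.014 -2.008
v 2.655 1.669 -1.273
v 1.942 0.02 -2
v 2.047 1.703 -1.265
v 1.472 -0.111 -1.635
v 1.577 1.573 -0.9
v 1.361 -0.344 -1.084
v 1.466 1.339 -0.349
v 1.66 -0.572 -0.605
v 1.765 1.111 0.13
v 2.229 -0.687 -0.422
v 2.334 0.996 0.313
v 2.882 3.388 1.507
v 3.187 3.866 0.745
v 4.684 4.29 1.611
v 4.378 3.812 2.373
v 2.915 4.217 1.044
v 4.412 4.641 1.91
v 2.632 4.305 1.49
v 4.129 4.728 2.356
v 2.429 4.101 1.941
v 3.925 4.525 2.807
v 2.369 3.672 2.255
v 3.866 4.095 3.121
v 2.472 3.152 2.331
v 3.969 3.576 3.197
v 2.705 2.707 2.146
v 4.202 3.131 3.011
v 2.994 2.479 1.758
v 4.491 2.902 2.623
v 3.248 2.539 1.29
v 4.744 2.963 2.155
v 3.385 2.869 0.891
v 4.882 3.292 1.757
v 3.362 3.363 0.688
v 4.859 3.787 1.554
v 1.807 -2.126 1.396
v 1.722 -1.391 2.224
v 0.98 -1.869 1.083
v 0.895 -1.135 1.911
v 2.205 -1.485 0.869
v 2.12 -0.751 1.697
v 1.378 -1.229 0.556
v 1.293 -0.494 1.384
v -4.401 1.365 -1.516
v -3.664 1.052 -1.693
v -3.579 2.735 -0.524
v -3.854 1.473 -2.118
v -4.365 1.831 -2.19
v -4.896 1.916 -1.867
v -5.137 1.678 -1.339
v -4.947 1.257 -0.914
v -4.437 0.899 -0.842
v -3.905 0.814 -1.165
f 2 1 5
f 2 5 3
f 3 5 6
f 3 6 4
f 5 1 7
f 5 7 6
f 6 7 8
f 6 8 4
f 7 1 9
f 7 9 8
f 8 9 10
f 8 10 4
f 9 1 11
f 9 11 10
f 10 11 12
f 10 12 4
f 11 1 13
f 11 13 12
f 12 13 14
f 12 14 4
f 13 1 15
f 13 15 14
f 14 15 16
f 14 16 4
f 15 1 17
f 15 17 16
f 16 17 18
f 16 18 4
f 17 1 19
f 17 19 18
f 18 19 20
f 18 20 4
f 19 1 2
f 19 2 20
f 20 2 3
f 20 3 4
f 22 21 25
f 22 25 23
f 23 25 26
f 23 26 24
f 25 21 27
f 25 27 26
f 26 27 28
f 26 28 24
f 27 21 29
f 27 29 28
f 28 29 30
f 28 30 24
f 29 21 31
f 29 31 30
f 30 31 32
f 30 32 24
f 31 21 33
f 31 33 32
f 32 33 34
f 32 34 24
f 33 21 35
f 33 35 34
f 34 35 36
f 34 36 24
f 35 21 37
f 35 37 36
f 36 37 38
f 36 38 24
f 37 21 39
f 37 39 38
f 38 39 40
f 38 40 24
f 39 21 41
f 39 41 40
f 40 41 42
f 40 42 24
f 41 21 43
f 41 43 42
f 42 43 44
f 42 44 24
f 43 21 22
f 43 22 44
f 44 22 23
f 44 23 24
f 46 48 45
f 49 46 45
f 45 48 47
f 47 49 45
f 46 52 48
f 50 46 49
f 50 52 46
f 48 52 47
f 51 49 47
f 47 52 51
f 51 50 49
f 52 50 51
f 54 53 56
f 54 56 55
f 56 53 57
f 56 57 55
f 57 53 58
f 57 58 55
f 58 53 59
f 58 59 55
f 59 53 60
f 59 60 55
f 60 53 61
f 60 61 55
f 61 53 62
f 61 62 55
f 62 53 54
f 62 54 55



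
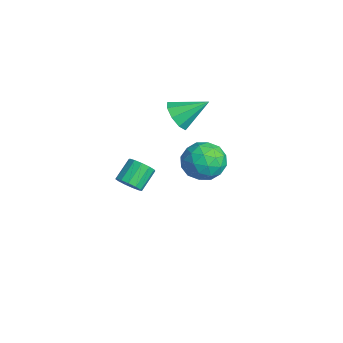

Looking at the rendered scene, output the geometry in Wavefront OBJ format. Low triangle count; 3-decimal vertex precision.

v -2.663 -1.271 1.42
v -1.857 -1.088 0.805
v -2.197 0.311 2.5
v -2.427 -0.753 0.561
v -3.107 -0.661 0.719
v -3.58 -0.854 1.205
v -3.623 -1.242 1.792
v -3.217 -1.643 2.205
v -2.551 -1.87 2.251
v -1.938 -1.817 1.908
v -1.664 -1.508 1.337
v 2.682 -0.461 2.033
v 3.438 -1.269 2.595
v 1.802 -1.971 1.045
v 2.558 -2.779 1.607
v 1.684 -2.188 2.261
v 2.228 -1.255 2.872
v 3.012 -1.985 0.768
v 3.556 -1.052 1.379
v 3.641 -2.211 1.813
v 2.821 -2.337 2.736
v 2.419 -0.903 0.904
v 1.599 -1.029 1.827
v 3.137 -0.733 2.401
v 2.103 -2.507 1.239
v 1.59 -2.16 1.623
v 2.034 -2.635 1.954
v 2.426 -0.724 2.563
v 2.87 -1.199 2.894
v 1.84 -1.74 2.697
v 2.37 -2.041 0.746
v 2.814 -2.516 1.077
v 3.206 -0.605 1.686
v 3.65 -1.08 2.017
v 3.4 -1.5 0.943
v 3.701 -1.761 2.272
v 3.184 -2.648 1.691
v 3.451 -2.182 1.198
v 3.77 -1.633 1.557
v 3.219 -1.835 2.814
v 2.702 -2.722 2.233
v 2.188 -2.375 2.617
v 2.508 -1.827 2.976
v 3.339 -2.388 2.354
v 2.538 -0.518 1.407
v 2.021 -1.405 0.826
v 2.732 -1.413 0.664
v 3.052 -0.865 1.023
v 2.056 -0.592 1.949
v 1.539 -1.479 1.368
v 1.47 -1.607 2.083
v 1.789 -1.058 2.442
v 1.901 -0.852 1.286
v -3.507 -3.745 -4.26
v -3.109 -3.126 -4.623
v -3.795 -2.157 -3.723
v -4.193 -2.775 -3.36
v -3.502 -3.185 -4.859
v -4.188 -2.215 -3.959
v -3.896 -3.421 -4.905
v -4.582 -2.452 -4.005
v -4.167 -3.76 -4.747
v -4.853 -2.791 -3.847
v -4.228 -4.094 -4.433
v -4.914 -3.125 -3.534
v -4.06 -4.317 -4.065
v -4.747 -3.348 -3.165
v -3.717 -4.359 -3.759
v -4.403 -3.39 -2.859
v -3.307 -4.205 -3.612
v -3.993 -3.236 -2.712
v -2.96 -3.905 -3.67
v -3.647 -2.936 -2.77
v -2.787 -3.554 -3.916
v -3.473 -2.585 -3.016
v -2.843 -3.264 -4.271
v -3.529 -2.295 -3.371
f 2 1 4
f 2 4 3
f 4 1 5
f 4 5 3
f 5 1 6
f 5 6 3
f 6 1 7
f 6 7 3
f 7 1 8
f 7 8 3
f 8 1 9
f 8 9 3
f 9 1 10
f 9 10 3
f 10 1 11
f 10 11 3
f 11 1 2
f 11 2 3
f 12 49 28
f 49 23 52
f 28 52 17
f 49 52 28
f 12 28 24
f 28 17 29
f 24 29 13
f 28 29 24
f 12 24 33
f 24 13 34
f 33 34 19
f 24 34 33
f 12 33 45
f 33 19 48
f 45 48 22
f 33 48 45
f 12 45 49
f 45 22 53
f 49 53 23
f 45 53 49
f 13 29 40
f 29 17 43
f 40 43 21
f 29 43 40
f 17 52 30
f 52 23 51
f 30 51 16
f 52 51 30
f 23 53 50
f 53 22 46
f 50 46 14
f 53 46 50
f 22 48 47
f 48 19 35
f 47 35 18
f 48 35 47
f 19 34 39
f 34 13 36
f 39 36 20
f 34 36 39
f 15 41 27
f 41 21 42
f 27 42 16
f 41 42 27
f 15 27 25
f 27 16 26
f 25 26 14
f 27 26 25
f 15 25 32
f 25 14 31
f 32 31 18
f 25 31 32
f 15 32 37
f 32 18 38
f 37 38 20
f 32 38 37
f 15 37 41
f 37 20 44
f 41 44 21
f 37 44 41
f 16 42 30
f 42 21 43
f 30 43 17
f 42 43 30
f 14 26 50
f 26 16 51
f 50 51 23
f 26 51 50
f 18 31 47
f 31 14 46
f 47 46 22
f 31 46 47
f 20 38 39
f 38 18 35
f 39 35 19
f 38 35 39
f 21 44 40
f 44 20 36
f 40 36 13
f 44 36 40
f 55 54 58
f 55 58 56
f 56 58 59
f 56 59 57
f 58 54 60
f 58 60 59
f 59 60 61
f 59 61 57
f 60 54 62
f 60 62 61
f 61 62 63
f 61 63 57
f 62 54 64
f 62 64 63
f 63 64 65
f 63 65 57
f 64 54 66
f 64 66 65
f 65 66 67
f 65 67 57
f 66 54 68
f 66 68 67
f 67 68 69
f 67 69 57
f 68 54 70
f 68 70 69
f 69 70 71
f 69 71 57
f 70 54 72
f 70 72 71
f 71 72 73
f 71 73 57
f 72 54 74
f 72 74 73
f 73 74 75
f 73 75 57
f 74 54 76
f 74 76 75
f 75 76 77
f 75 77 57
f 76 54 55
f 76 55 77
f 77 55 56
f 77 56 57



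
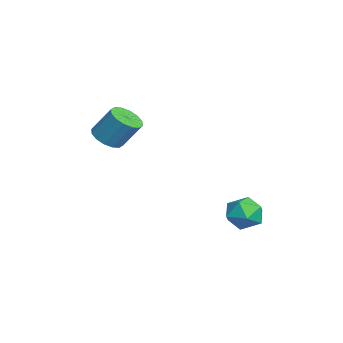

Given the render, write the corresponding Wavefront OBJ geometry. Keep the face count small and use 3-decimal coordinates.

v 2.207 3.944 -2.833
v 2.73 4.256 -1.789
v 3.97 3.724 -3.651
v 4.493 4.036 -2.607
v 3.905 2.983 -2.698
v 2.815 3.119 -2.192
v 3.885 4.861 -3.248
v 2.795 4.997 -2.742
v 3.767 4.822 -2.045
v 3.78 3.662 -1.705
v 2.92 4.318 -3.735
v 2.933 3.158 -3.395
v -1.166 -3.193 1.293
v -0.142 -3.396 1.182
v 0.25 -2.311 2.816
v -0.774 -2.107 2.927
v -0.227 -2.94 0.899
v 0.166 -1.854 2.533
v -0.563 -2.551 0.722
v -0.17 -1.466 2.355
v -1.061 -2.334 0.698
v -0.668 -1.249 2.331
v -1.587 -2.348 0.833
v -1.194 -1.262 2.467
v -2 -2.587 1.092
v -1.608 -1.502 2.725
v -2.19 -2.989 1.404
v -1.798 -1.904 3.038
v -2.106 -3.446 1.687
v -1.713 -2.36 3.321
v -1.77 -3.834 1.865
v -1.377 -2.749 3.498
v -1.272 -4.051 1.889
v -0.879 -2.966 3.522
v -0.746 -4.038 1.753
v -0.353 -2.952 3.387
v -0.332 -3.798 1.495
v 0.06 -2.713 3.128
f 1 12 6
f 1 6 2
f 1 2 8
f 1 8 11
f 1 11 12
f 2 6 10
f 6 12 5
f 12 11 3
f 11 8 7
f 8 2 9
f 4 10 5
f 4 5 3
f 4 3 7
f 4 7 9
f 4 9 10
f 5 10 6
f 3 5 12
f 7 3 11
f 9 7 8
f 10 9 2
f 14 13 17
f 14 17 15
f 15 17 18
f 15 18 16
f 17 13 19
f 17 19 18
f 18 19 20
f 18 20 16
f 19 13 21
f 19 21 20
f 20 21 22
f 20 22 16
f 21 13 23
f 21 23 22
f 22 23 24
f 22 24 16
f 23 13 25
f 23 25 24
f 24 25 26
f 24 26 16
f 25 13 27
f 25 27 26
f 26 27 28
f 26 28 16
f 27 13 29
f 27 29 28
f 28 29 30
f 28 30 16
f 29 13 31
f 29 31 30
f 30 31 32
f 30 32 16
f 31 13 33
f 31 33 32
f 32 33 34
f 32 34 16
f 33 13 35
f 33 35 34
f 34 35 36
f 34 36 16
f 35 13 37
f 35 37 36
f 36 37 38
f 36 38 16
f 37 13 14
f 37 14 38
f 38 14 15
f 38 15 16



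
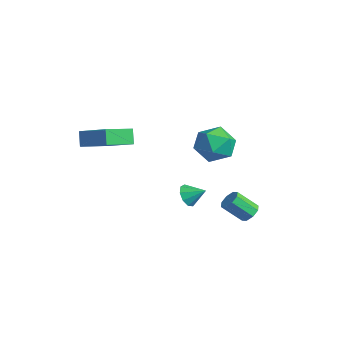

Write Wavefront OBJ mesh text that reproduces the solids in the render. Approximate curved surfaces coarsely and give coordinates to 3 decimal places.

v -0.512 3.345 2.512
v 0.186 2.632 3.158
v -1.406 1.808 1.782
v -0.708 1.095 2.428
v -1.523 1.773 2.963
v -0.971 2.724 3.415
v -0.249 1.716 1.525
v 0.303 2.667 1.977
v 0.348 1.626 2.548
v -0.439 1.661 3.437
v -0.781 2.779 1.503
v -1.568 2.814 2.392
v 3.714 1.909 0.027
v 4.095 1.506 -0.176
v 3.646 0.608 0.771
v 3.266 1.011 0.973
v 4.272 1.762 0.151
v 3.823 0.864 1.098
v 4.123 2.104 0.405
v 3.674 1.206 1.352
v 3.734 2.332 0.437
v 3.285 1.434 1.384
v 3.334 2.312 0.229
v 2.885 1.414 1.176
v 3.157 2.056 -0.098
v 2.708 1.158 0.849
v 3.306 1.714 -0.352
v 2.857 0.816 0.595
v 3.695 1.486 -0.384
v 3.246 0.588 0.563
v -3.465 -3.783 3.426
v -1.754 -3.113 4.265
v -3.83 -2.18 2.887
v -2.119 -1.509 3.726
v -3.001 -3.951 2.614
v -1.29 -3.28 3.453
v -3.366 -2.347 2.075
v -1.655 -1.677 2.914
v 1.52 -0.321 0.636
v 2.065 -0.569 0.294
v 2.14 0.341 1.144
v 1.875 -0.209 0.055
v 1.519 0.099 0.089
v 1.163 0.211 0.378
v 0.974 0.073 0.788
v 1.04 -0.249 1.127
v 1.331 -0.605 1.236
v 1.71 -0.828 1.064
v 2 -0.814 0.692
f 1 12 6
f 1 6 2
f 1 2 8
f 1 8 11
f 1 11 12
f 2 6 10
f 6 12 5
f 12 11 3
f 11 8 7
f 8 2 9
f 4 10 5
f 4 5 3
f 4 3 7
f 4 7 9
f 4 9 10
f 5 10 6
f 3 5 12
f 7 3 11
f 9 7 8
f 10 9 2
f 14 13 17
f 14 17 15
f 15 17 18
f 15 18 16
f 17 13 19
f 17 19 18
f 18 19 20
f 18 20 16
f 19 13 21
f 19 21 20
f 20 21 22
f 20 22 16
f 21 13 23
f 21 23 22
f 22 23 24
f 22 24 16
f 23 13 25
f 23 25 24
f 24 25 26
f 24 26 16
f 25 13 27
f 25 27 26
f 26 27 28
f 26 28 16
f 27 13 29
f 27 29 28
f 28 29 30
f 28 30 16
f 29 13 14
f 29 14 30
f 30 14 15
f 30 15 16
f 32 34 31
f 35 32 31
f 31 34 33
f 33 35 31
f 32 38 34
f 36 32 35
f 36 38 32
f 34 38 33
f 37 35 33
f 33 38 37
f 37 36 35
f 38 36 37
f 40 39 42
f 40 42 41
f 42 39 43
f 42 43 41
f 43 39 44
f 43 44 41
f 44 39 45
f 44 45 41
f 45 39 46
f 45 46 41
f 46 39 47
f 46 47 41
f 47 39 48
f 47 48 41
f 48 39 49
f 48 49 41
f 49 39 40
f 49 40 41



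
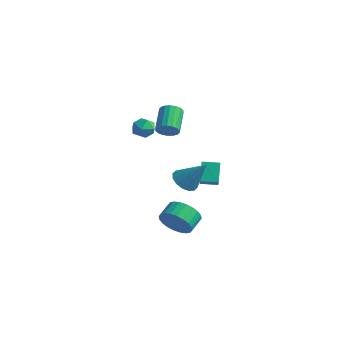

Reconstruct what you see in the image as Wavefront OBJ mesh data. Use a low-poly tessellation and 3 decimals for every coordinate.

v -3.473 2.395 1.778
v -3.211 2.074 2.427
v -4.146 3.344 3.432
v -4.407 3.665 2.782
v -2.971 2.307 2.355
v -3.905 3.578 3.36
v -2.83 2.558 2.169
v -3.764 3.829 3.174
v -2.816 2.776 1.905
v -3.751 4.047 2.91
v -2.933 2.919 1.616
v -3.867 4.19 2.621
v -3.156 2.958 1.359
v -4.091 4.229 2.364
v -3.442 2.886 1.185
v -4.377 4.156 2.19
v -3.734 2.716 1.128
v -4.669 3.986 2.133
v -3.975 2.482 1.2
v -4.909 3.753 2.205
v -4.116 2.231 1.386
v -5.05 3.502 2.391
v -4.129 2.013 1.65
v -5.064 3.284 2.655
v -4.013 1.87 1.939
v -4.947 3.141 2.944
v -3.789 1.831 2.196
v -4.724 3.102 3.201
v -3.503 1.904 2.37
v -4.438 3.174 3.375
v -3.384 1.171 2.965
v -2.775 0.602 2.791
v -4.345 0.258 2.589
v -3.736 -0.311 2.415
v -3.89 -0.085 3.221
v -3.296 0.479 3.454
v -3.824 0.381 1.926
v -3.23 0.945 2.159
v -3.047 0.113 2.149
v -3.088 -0.175 2.949
v -4.032 1.035 2.431
v -4.073 0.747 3.231
v -0.493 2.355 -0.066
v -0.065 1.934 0.492
v 0.336 3.106 -0.134
v 0.764 2.684 0.423
v 0.156 1.536 -1.183
v 0.584 1.114 -0.626
v 0.985 2.286 -1.252
v 1.413 1.865 -0.694
v 3.862 -4.24 -0.716
v 4.57 -3.754 -1.388
v 4.346 -2.775 -0.916
v 3.638 -3.26 -0.244
v 4.21 -3.728 -1.613
v 3.986 -2.749 -1.141
v 3.798 -3.78 -1.702
v 3.574 -2.8 -1.23
v 3.395 -3.901 -1.641
v 3.171 -2.922 -1.169
v 3.063 -4.075 -1.439
v 2.839 -3.095 -0.967
v 2.853 -4.273 -1.126
v 2.629 -3.293 -0.655
v 2.796 -4.466 -0.752
v 2.572 -3.487 -0.28
v 2.902 -4.625 -0.372
v 2.678 -3.645 0.1
v 3.154 -4.725 -0.044
v 2.93 -3.746 0.428
v 3.514 -4.751 0.181
v 3.29 -3.772 0.653
v 3.926 -4.7 0.27
v 3.702 -3.72 0.742
v 4.329 -4.578 0.209
v 4.105 -3.599 0.681
v 4.661 -4.405 0.007
v 4.437 -3.425 0.479
v 4.871 -4.207 -0.305
v 4.647 -3.227 0.166
v 4.928 -4.013 -0.68
v 4.704 -3.034 -0.208
v 4.822 -3.855 -1.06
v 4.598 -2.875 -0.588
v 1.291 -0.88 0.474
v 2.018 -0.841 -0.105
v 2.549 -0.36 2.086
v 1.835 -0.396 -0.106
v 1.506 -0.081 0.049
v 1.119 0.021 0.318
v 0.779 -0.119 0.628
v 0.576 -0.463 0.897
v 0.565 -0.918 1.053
v 0.748 -1.363 1.053
v 1.077 -1.679 0.898
v 1.463 -1.78 0.63
v 1.804 -1.64 0.319
v 2.007 -1.297 0.05
f 2 1 5
f 2 5 3
f 3 5 6
f 3 6 4
f 5 1 7
f 5 7 6
f 6 7 8
f 6 8 4
f 7 1 9
f 7 9 8
f 8 9 10
f 8 10 4
f 9 1 11
f 9 11 10
f 10 11 12
f 10 12 4
f 11 1 13
f 11 13 12
f 12 13 14
f 12 14 4
f 13 1 15
f 13 15 14
f 14 15 16
f 14 16 4
f 15 1 17
f 15 17 16
f 16 17 18
f 16 18 4
f 17 1 19
f 17 19 18
f 18 19 20
f 18 20 4
f 19 1 21
f 19 21 20
f 20 21 22
f 20 22 4
f 21 1 23
f 21 23 22
f 22 23 24
f 22 24 4
f 23 1 25
f 23 25 24
f 24 25 26
f 24 26 4
f 25 1 27
f 25 27 26
f 26 27 28
f 26 28 4
f 27 1 29
f 27 29 28
f 28 29 30
f 28 30 4
f 29 1 2
f 29 2 30
f 30 2 3
f 30 3 4
f 31 42 36
f 31 36 32
f 31 32 38
f 31 38 41
f 31 41 42
f 32 36 40
f 36 42 35
f 42 41 33
f 41 38 37
f 38 32 39
f 34 40 35
f 34 35 33
f 34 33 37
f 34 37 39
f 34 39 40
f 35 40 36
f 33 35 42
f 37 33 41
f 39 37 38
f 40 39 32
f 44 46 43
f 47 44 43
f 43 46 45
f 45 47 43
f 44 50 46
f 48 44 47
f 48 50 44
f 46 50 45
f 49 47 45
f 45 50 49
f 49 48 47
f 50 48 49
f 52 51 55
f 52 55 53
f 53 55 56
f 53 56 54
f 55 51 57
f 55 57 56
f 56 57 58
f 56 58 54
f 57 51 59
f 57 59 58
f 58 59 60
f 58 60 54
f 59 51 61
f 59 61 60
f 60 61 62
f 60 62 54
f 61 51 63
f 61 63 62
f 62 63 64
f 62 64 54
f 63 51 65
f 63 65 64
f 64 65 66
f 64 66 54
f 65 51 67
f 65 67 66
f 66 67 68
f 66 68 54
f 67 51 69
f 67 69 68
f 68 69 70
f 68 70 54
f 69 51 71
f 69 71 70
f 70 71 72
f 70 72 54
f 71 51 73
f 71 73 72
f 72 73 74
f 72 74 54
f 73 51 75
f 73 75 74
f 74 75 76
f 74 76 54
f 75 51 77
f 75 77 76
f 76 77 78
f 76 78 54
f 77 51 79
f 77 79 78
f 78 79 80
f 78 80 54
f 79 51 81
f 79 81 80
f 80 81 82
f 80 82 54
f 81 51 83
f 81 83 82
f 82 83 84
f 82 84 54
f 83 51 52
f 83 52 84
f 84 52 53
f 84 53 54
f 86 85 88
f 86 88 87
f 88 85 89
f 88 89 87
f 89 85 90
f 89 90 87
f 90 85 91
f 90 91 87
f 91 85 92
f 91 92 87
f 92 85 93
f 92 93 87
f 93 85 94
f 93 94 87
f 94 85 95
f 94 95 87
f 95 85 96
f 95 96 87
f 96 85 97
f 96 97 87
f 97 85 98
f 97 98 87
f 98 85 86
f 98 86 87



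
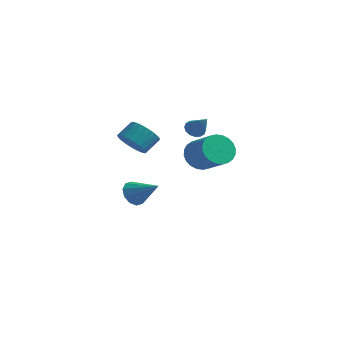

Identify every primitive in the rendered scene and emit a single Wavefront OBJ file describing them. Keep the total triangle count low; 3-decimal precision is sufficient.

v -3.031 -2.486 -3.266
v -2.604 -2.232 -4.052
v -1.309 -2.374 -2.294
v -2.785 -1.756 -3.786
v -3.06 -1.558 -3.322
v -3.324 -1.716 -2.836
v -3.476 -2.167 -2.514
v -3.458 -2.741 -2.48
v -3.277 -3.217 -2.746
v -3.001 -3.414 -3.21
v -2.738 -3.257 -3.696
v -2.586 -2.806 -4.017
v -3.63 -1.942 0.406
v -2.699 -1.77 -0.092
v -2.418 -0.827 0.757
v -3.35 -0.998 1.254
v -2.972 -1.494 -0.309
v -2.692 -0.55 0.54
v -3.359 -1.295 -0.403
v -3.079 -0.352 0.446
v -3.792 -1.208 -0.356
v -3.512 -0.265 0.493
v -4.198 -1.248 -0.178
v -3.918 -0.304 0.671
v -4.506 -1.408 0.101
v -4.226 -0.464 0.95
v -4.662 -1.66 0.433
v -4.382 -0.716 1.282
v -4.64 -1.961 0.76
v -4.359 -1.017 1.609
v -4.443 -2.258 1.025
v -4.163 -1.315 1.874
v -4.105 -2.501 1.184
v -3.825 -1.557 2.033
v -3.686 -2.647 1.208
v -3.406 -1.704 2.057
v -3.257 -2.671 1.093
v -2.976 -1.728 1.942
v -2.892 -2.569 0.86
v -2.612 -1.626 1.709
v -2.655 -2.359 0.547
v -2.375 -1.415 1.396
v -2.587 -2.076 0.211
v -2.306 -1.133 1.06
v 2.58 -3.541 1.298
v 3.102 -2.747 0.806
v 4.762 -3.266 1.73
v 4.24 -4.059 2.222
v 2.969 -2.555 1.152
v 4.63 -3.074 2.076
v 2.777 -2.513 1.52
v 4.438 -3.032 2.444
v 2.555 -2.627 1.855
v 4.216 -3.146 2.779
v 2.337 -2.881 2.104
v 3.997 -3.4 3.029
v 2.156 -3.235 2.231
v 3.816 -3.754 3.156
v 2.039 -3.635 2.216
v 3.699 -4.154 3.141
v 2.005 -4.021 2.061
v 3.665 -4.54 2.986
v 2.058 -4.334 1.79
v 3.718 -4.853 2.714
v 2.19 -4.526 1.444
v 3.851 -5.045 2.368
v 2.382 -4.568 1.076
v 4.043 -5.087 2
v 2.604 -4.454 0.741
v 4.265 -4.973 1.665
v 2.823 -4.2 0.491
v 4.483 -4.719 1.416
v 3.004 -3.846 0.364
v 4.664 -4.365 1.289
v 3.121 -3.446 0.379
v 4.781 -3.965 1.304
v 3.155 -3.06 0.534
v 4.815 -3.579 1.459
v -0.057 -0.573 1.986
v 0.378 -0.642 1.481
v 1.157 -1.047 3.094
v 0.412 -0.312 1.584
v 0.32 -0.053 1.796
v 0.128 0.067 2.058
v -0.114 0.015 2.301
v -0.341 -0.194 2.459
v -0.491 -0.505 2.491
v -0.525 -0.834 2.387
v -0.433 -1.094 2.176
v -0.241 -1.213 1.914
v 0.001 -1.162 1.671
v 0.228 -0.953 1.512
f 2 1 4
f 2 4 3
f 4 1 5
f 4 5 3
f 5 1 6
f 5 6 3
f 6 1 7
f 6 7 3
f 7 1 8
f 7 8 3
f 8 1 9
f 8 9 3
f 9 1 10
f 9 10 3
f 10 1 11
f 10 11 3
f 11 1 12
f 11 12 3
f 12 1 2
f 12 2 3
f 14 13 17
f 14 17 15
f 15 17 18
f 15 18 16
f 17 13 19
f 17 19 18
f 18 19 20
f 18 20 16
f 19 13 21
f 19 21 20
f 20 21 22
f 20 22 16
f 21 13 23
f 21 23 22
f 22 23 24
f 22 24 16
f 23 13 25
f 23 25 24
f 24 25 26
f 24 26 16
f 25 13 27
f 25 27 26
f 26 27 28
f 26 28 16
f 27 13 29
f 27 29 28
f 28 29 30
f 28 30 16
f 29 13 31
f 29 31 30
f 30 31 32
f 30 32 16
f 31 13 33
f 31 33 32
f 32 33 34
f 32 34 16
f 33 13 35
f 33 35 34
f 34 35 36
f 34 36 16
f 35 13 37
f 35 37 36
f 36 37 38
f 36 38 16
f 37 13 39
f 37 39 38
f 38 39 40
f 38 40 16
f 39 13 41
f 39 41 40
f 40 41 42
f 40 42 16
f 41 13 43
f 41 43 42
f 42 43 44
f 42 44 16
f 43 13 14
f 43 14 44
f 44 14 15
f 44 15 16
f 46 45 49
f 46 49 47
f 47 49 50
f 47 50 48
f 49 45 51
f 49 51 50
f 50 51 52
f 50 52 48
f 51 45 53
f 51 53 52
f 52 53 54
f 52 54 48
f 53 45 55
f 53 55 54
f 54 55 56
f 54 56 48
f 55 45 57
f 55 57 56
f 56 57 58
f 56 58 48
f 57 45 59
f 57 59 58
f 58 59 60
f 58 60 48
f 59 45 61
f 59 61 60
f 60 61 62
f 60 62 48
f 61 45 63
f 61 63 62
f 62 63 64
f 62 64 48
f 63 45 65
f 63 65 64
f 64 65 66
f 64 66 48
f 65 45 67
f 65 67 66
f 66 67 68
f 66 68 48
f 67 45 69
f 67 69 68
f 68 69 70
f 68 70 48
f 69 45 71
f 69 71 70
f 70 71 72
f 70 72 48
f 71 45 73
f 71 73 72
f 72 73 74
f 72 74 48
f 73 45 75
f 73 75 74
f 74 75 76
f 74 76 48
f 75 45 77
f 75 77 76
f 76 77 78
f 76 78 48
f 77 45 46
f 77 46 78
f 78 46 47
f 78 47 48
f 80 79 82
f 80 82 81
f 82 79 83
f 82 83 81
f 83 79 84
f 83 84 81
f 84 79 85
f 84 85 81
f 85 79 86
f 85 86 81
f 86 79 87
f 86 87 81
f 87 79 88
f 87 88 81
f 88 79 89
f 88 89 81
f 89 79 90
f 89 90 81
f 90 79 91
f 90 91 81
f 91 79 92
f 91 92 81
f 92 79 80
f 92 80 81



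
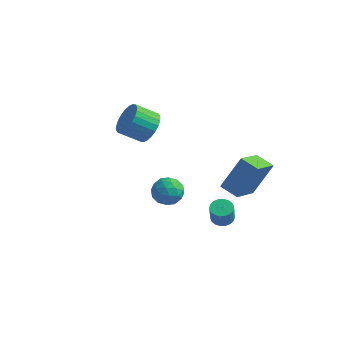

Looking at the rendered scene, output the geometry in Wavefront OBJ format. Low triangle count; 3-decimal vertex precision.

v 2.521 3.332 -4.094
v 2.415 1.473 -3.04
v 3.24 4.321 -2.277
v 3.134 2.461 -1.223
v 3.606 3.099 -4.397
v 3.5 1.239 -3.343
v 4.325 4.087 -2.58
v 4.219 2.228 -1.526
v 3.621 -0.862 -3.324
v 4.187 -0.587 -3.288
v 4.264 -0.882 -2.221
v 3.699 -1.158 -2.256
v 4.012 -0.379 -3.218
v 4.089 -0.675 -2.151
v 3.76 -0.267 -3.169
v 3.837 -0.563 -2.102
v 3.48 -0.273 -3.15
v 3.557 -0.569 -2.083
v 3.228 -0.396 -3.166
v 3.306 -0.691 -2.099
v 3.055 -0.611 -3.213
v 3.132 -0.906 -2.146
v 2.993 -0.876 -3.282
v 3.07 -1.171 -2.215
v 3.056 -1.138 -3.359
v 3.133 -1.433 -2.292
v 3.231 -1.345 -3.429
v 3.308 -1.641 -2.362
v 3.483 -1.457 -3.478
v 3.56 -1.753 -2.411
v 3.763 -1.451 -3.497
v 3.84 -1.747 -2.43
v 4.014 -1.329 -3.481
v 4.092 -1.624 -2.414
v 4.188 -1.114 -3.434
v 4.265 -1.409 -2.367
v 4.25 -0.849 -3.365
v 4.327 -1.144 -2.298
v -1.099 1.036 -4.047
v -0.569 1.368 -3.338
v -0.011 0.012 -4.382
v 0.519 0.344 -3.673
v -0.279 -0.128 -3.486
v -0.951 0.504 -3.279
v 0.371 0.876 -4.441
v -0.301 1.508 -4.234
v 0.34 1.269 -3.581
v -0.062 0.648 -2.99
v -0.518 0.732 -4.73
v -0.92 0.111 -4.139
v -0.93 1.292 -3.663
v 0.35 0.088 -4.057
v -0.12 -0.189 -3.947
v 0.192 0.006 -3.53
v -1.155 0.784 -3.628
v -0.843 0.979 -3.211
v -0.672 0.1 -3.298
v 0.263 0.401 -4.509
v 0.575 0.596 -4.092
v -0.772 1.374 -4.19
v -0.46 1.569 -3.773
v 0.092 1.28 -4.422
v -0.083 1.429 -3.389
v 0.556 0.827 -3.586
v 0.469 1.139 -4.038
v 0.074 1.511 -3.916
v -0.32 1.064 -3.042
v 0.32 0.462 -3.239
v -0.149 0.185 -3.129
v -0.545 0.556 -3.007
v 0.215 1.006 -3.185
v -0.9 0.918 -4.481
v -0.26 0.316 -4.678
v -0.035 0.824 -4.713
v -0.431 1.195 -4.591
v -1.136 0.553 -4.134
v -0.497 -0.049 -4.331
v -0.654 -0.131 -3.804
v -1.049 0.241 -3.682
v -0.795 0.374 -4.535
v -2.755 3.503 -1.496
v -2.073 2.829 -1.094
v -3.163 2.222 -0.262
v -3.845 2.897 -0.664
v -2.044 3.137 -0.832
v -3.134 2.53 0.001
v -2.123 3.5 -0.67
v -3.213 2.894 0.162
v -2.298 3.865 -0.635
v -3.389 3.259 0.198
v -2.543 4.174 -0.73
v -3.633 3.568 0.102
v -2.82 4.381 -0.942
v -3.91 3.775 -0.11
v -3.087 4.454 -1.239
v -4.178 3.848 -0.406
v -3.304 4.383 -1.575
v -4.394 3.777 -0.742
v -3.437 4.178 -1.898
v -4.527 3.571 -1.066
v -3.466 3.87 -2.161
v -4.556 3.263 -1.328
v -3.387 3.506 -2.322
v -4.477 2.9 -1.49
v -3.211 3.141 -2.358
v -4.302 2.535 -1.525
v -2.967 2.832 -2.262
v -4.057 2.226 -1.43
v -2.69 2.625 -2.05
v -3.78 2.019 -1.218
v -2.422 2.552 -1.754
v -3.513 1.946 -0.921
v -2.206 2.623 -1.418
v -3.296 2.017 -0.585
f 2 4 1
f 5 2 1
f 1 4 3
f 3 5 1
f 2 8 4
f 6 2 5
f 6 8 2
f 4 8 3
f 7 5 3
f 3 8 7
f 7 6 5
f 8 6 7
f 10 9 13
f 10 13 11
f 11 13 14
f 11 14 12
f 13 9 15
f 13 15 14
f 14 15 16
f 14 16 12
f 15 9 17
f 15 17 16
f 16 17 18
f 16 18 12
f 17 9 19
f 17 19 18
f 18 19 20
f 18 20 12
f 19 9 21
f 19 21 20
f 20 21 22
f 20 22 12
f 21 9 23
f 21 23 22
f 22 23 24
f 22 24 12
f 23 9 25
f 23 25 24
f 24 25 26
f 24 26 12
f 25 9 27
f 25 27 26
f 26 27 28
f 26 28 12
f 27 9 29
f 27 29 28
f 28 29 30
f 28 30 12
f 29 9 31
f 29 31 30
f 30 31 32
f 30 32 12
f 31 9 33
f 31 33 32
f 32 33 34
f 32 34 12
f 33 9 35
f 33 35 34
f 34 35 36
f 34 36 12
f 35 9 37
f 35 37 36
f 36 37 38
f 36 38 12
f 37 9 10
f 37 10 38
f 38 10 11
f 38 11 12
f 39 76 55
f 76 50 79
f 55 79 44
f 76 79 55
f 39 55 51
f 55 44 56
f 51 56 40
f 55 56 51
f 39 51 60
f 51 40 61
f 60 61 46
f 51 61 60
f 39 60 72
f 60 46 75
f 72 75 49
f 60 75 72
f 39 72 76
f 72 49 80
f 76 80 50
f 72 80 76
f 40 56 67
f 56 44 70
f 67 70 48
f 56 70 67
f 44 79 57
f 79 50 78
f 57 78 43
f 79 78 57
f 50 80 77
f 80 49 73
f 77 73 41
f 80 73 77
f 49 75 74
f 75 46 62
f 74 62 45
f 75 62 74
f 46 61 66
f 61 40 63
f 66 63 47
f 61 63 66
f 42 68 54
f 68 48 69
f 54 69 43
f 68 69 54
f 42 54 52
f 54 43 53
f 52 53 41
f 54 53 52
f 42 52 59
f 52 41 58
f 59 58 45
f 52 58 59
f 42 59 64
f 59 45 65
f 64 65 47
f 59 65 64
f 42 64 68
f 64 47 71
f 68 71 48
f 64 71 68
f 43 69 57
f 69 48 70
f 57 70 44
f 69 70 57
f 41 53 77
f 53 43 78
f 77 78 50
f 53 78 77
f 45 58 74
f 58 41 73
f 74 73 49
f 58 73 74
f 47 65 66
f 65 45 62
f 66 62 46
f 65 62 66
f 48 71 67
f 71 47 63
f 67 63 40
f 71 63 67
f 82 81 85
f 82 85 83
f 83 85 86
f 83 86 84
f 85 81 87
f 85 87 86
f 86 87 88
f 86 88 84
f 87 81 89
f 87 89 88
f 88 89 90
f 88 90 84
f 89 81 91
f 89 91 90
f 90 91 92
f 90 92 84
f 91 81 93
f 91 93 92
f 92 93 94
f 92 94 84
f 93 81 95
f 93 95 94
f 94 95 96
f 94 96 84
f 95 81 97
f 95 97 96
f 96 97 98
f 96 98 84
f 97 81 99
f 97 99 98
f 98 99 100
f 98 100 84
f 99 81 101
f 99 101 100
f 100 101 102
f 100 102 84
f 101 81 103
f 101 103 102
f 102 103 104
f 102 104 84
f 103 81 105
f 103 105 104
f 104 105 106
f 104 106 84
f 105 81 107
f 105 107 106
f 106 107 108
f 106 108 84
f 107 81 109
f 107 109 108
f 108 109 110
f 108 110 84
f 109 81 111
f 109 111 110
f 110 111 112
f 110 112 84
f 111 81 113
f 111 113 112
f 112 113 114
f 112 114 84
f 113 81 82
f 113 82 114
f 114 82 83
f 114 83 84

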